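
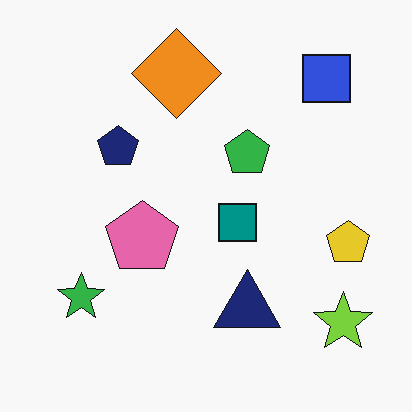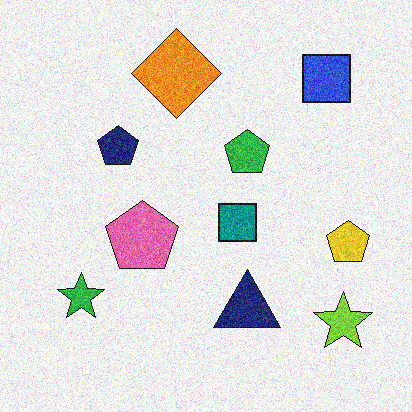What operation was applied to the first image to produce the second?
This is the original image degraded with strong gaussian noise.

Random speckle covers the whole image, including the flat background.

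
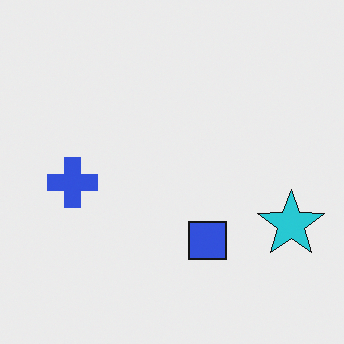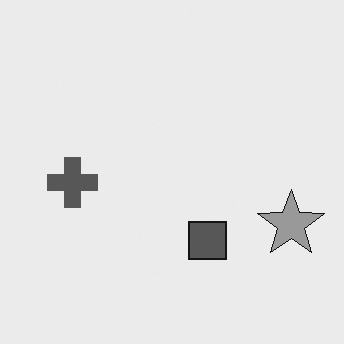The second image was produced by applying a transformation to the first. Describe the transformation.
This is the original image converted to grayscale.

All color is removed — every shape is now a shade of grey.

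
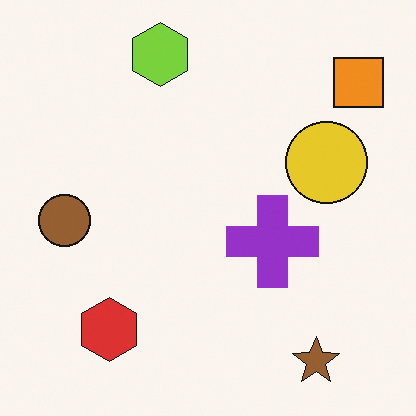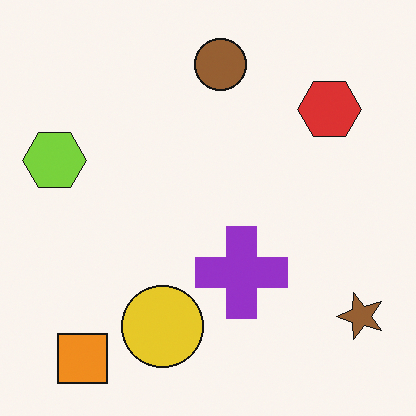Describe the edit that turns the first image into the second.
Transposed (reflected across the top-left ↔ bottom-right diagonal).

Shapes have swapped their row and column positions — what was in the top-right is now in the bottom-left — a diagonal reflection.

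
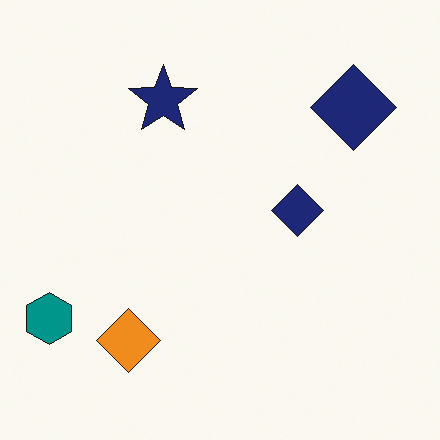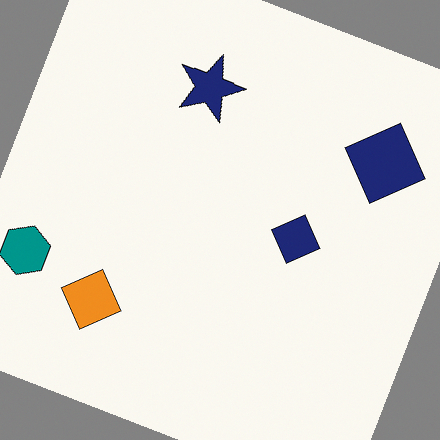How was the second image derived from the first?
This is the original image rotated clockwise by a moderate amount.

Every shape is tilted by the same angle and the image corners show triangular fill wedges — a whole-image rotation by a non-right angle.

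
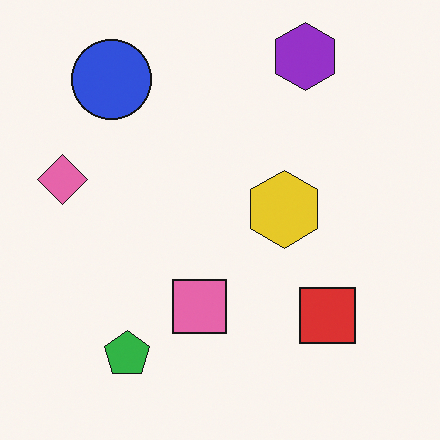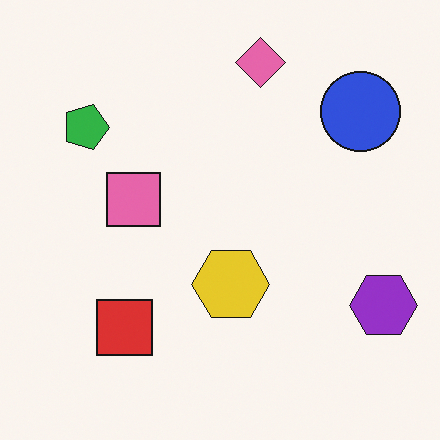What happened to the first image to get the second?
The transformation is: rotated 90° clockwise.

The purple hexagon sits in the top-right of the first image and the bottom-right of the second — consistent with a whole-image 90° clockwise rotation.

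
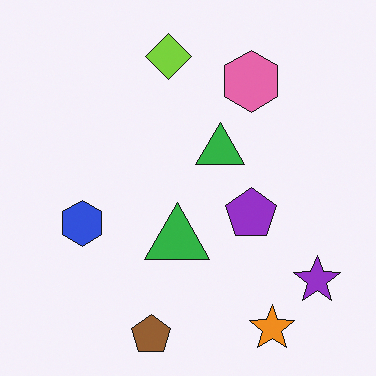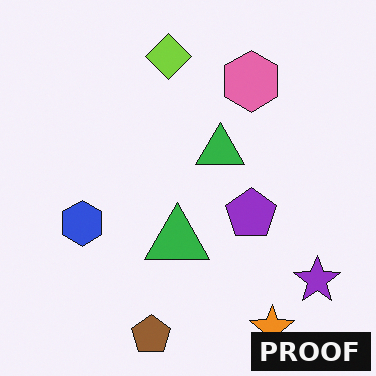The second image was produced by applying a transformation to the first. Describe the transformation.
It was watermarked with the text "PROOF" in the lower-right corner.

A dark label reading "PROOF" appears in the lower-right corner.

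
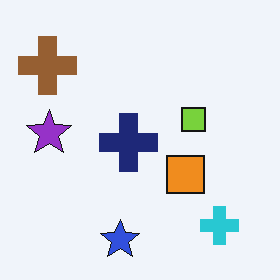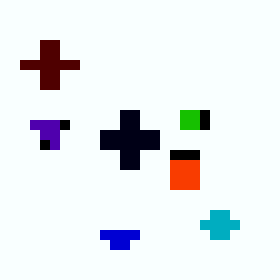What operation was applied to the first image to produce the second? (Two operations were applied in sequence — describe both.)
Coarsely pixelated, then boosted in contrast.

Shapes are reduced to large square blocks; fine edges and outlines are lost — a downscale-then-upscale (mosaic) effect. Tones are pushed away from mid-grey across the whole image — a global contrast change.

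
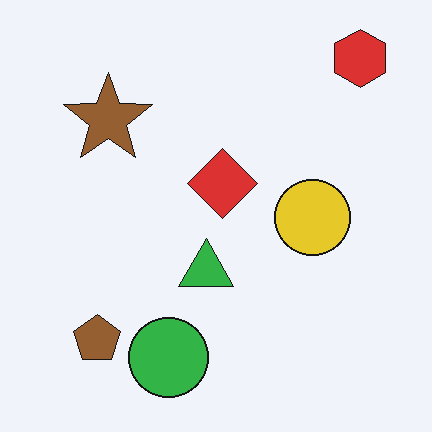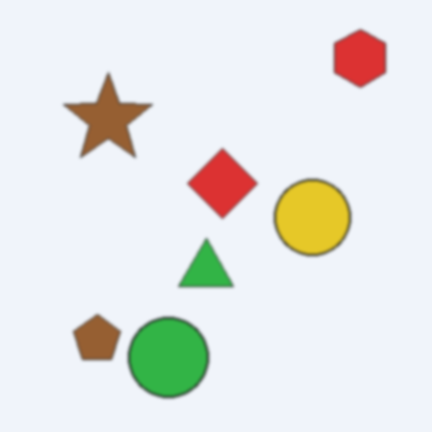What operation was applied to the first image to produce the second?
This is the original image slightly softened.

Shape edges and outlines are uniformly softened across the whole image.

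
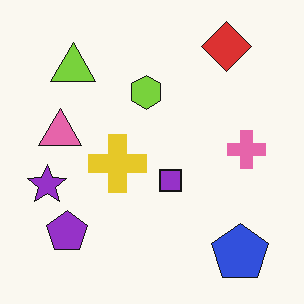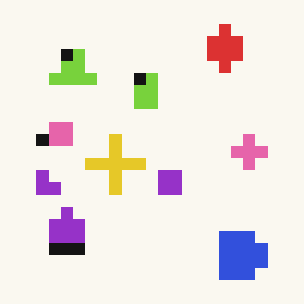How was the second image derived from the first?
The transformation is: heavily pixelated into large blocks.

Shapes are reduced to large square blocks; fine edges and outlines are lost — a downscale-then-upscale (mosaic) effect.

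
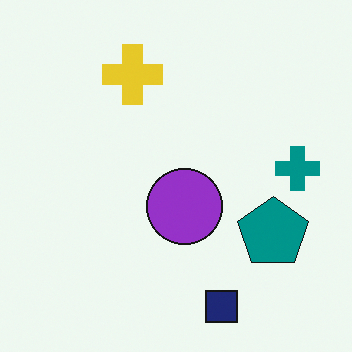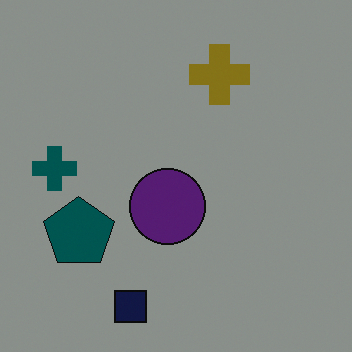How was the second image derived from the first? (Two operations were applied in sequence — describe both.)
Darkened a lot, then flipped horizontally (left ↔ right).

Every pixel — background and shapes alike — is uniformly darkened. The teal cross is in the right of the first image and the left of the second — shapes on opposite sides of the vertical midline have swapped in a mirror flip.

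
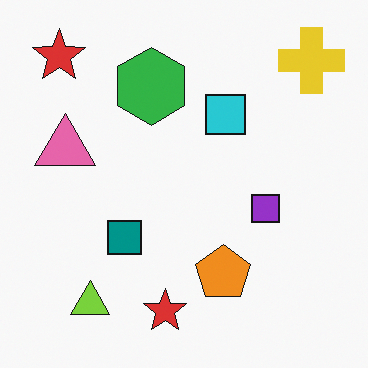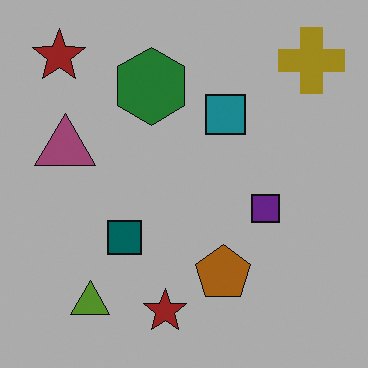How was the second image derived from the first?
The second image is the first substantially darkened.

Every pixel — background and shapes alike — is uniformly darkened.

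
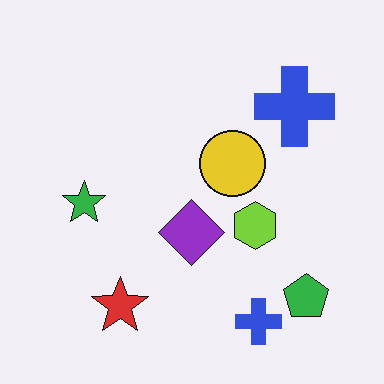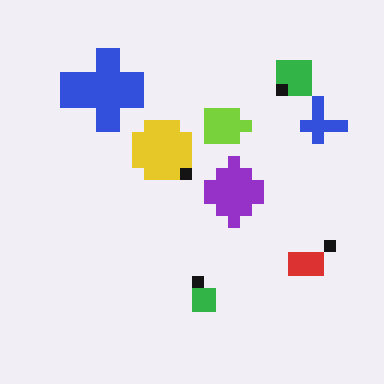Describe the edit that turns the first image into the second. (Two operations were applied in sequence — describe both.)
The image was rotated 90° counter-clockwise, then heavily pixelated into large blocks.

The green pentagon sits in the bottom-right of the first image and the top-right of the second — consistent with a whole-image 90° counter-clockwise rotation. Shapes are reduced to large square blocks; fine edges and outlines are lost — a downscale-then-upscale (mosaic) effect.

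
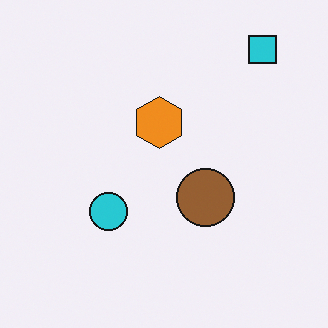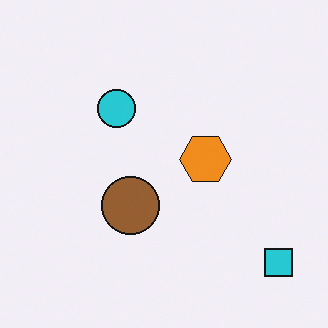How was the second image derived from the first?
Rotated 90° clockwise.

The cyan square sits in the top-right of the first image and the bottom-right of the second — consistent with a whole-image 90° clockwise rotation.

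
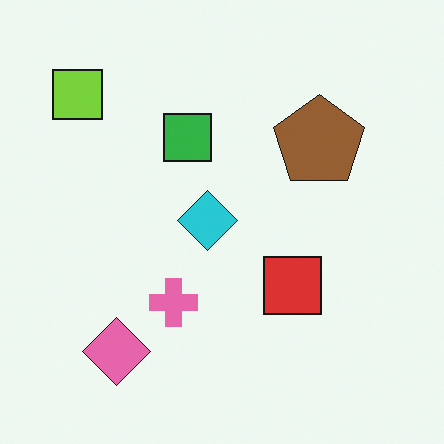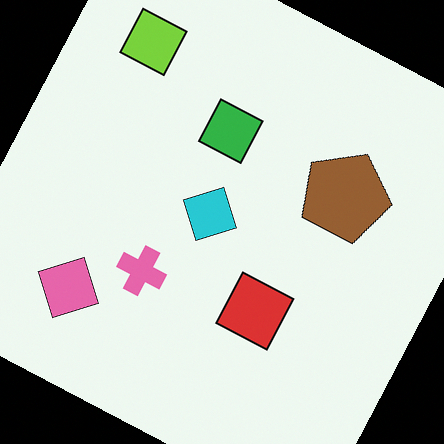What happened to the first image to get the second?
The transformation is: rotated clockwise by a moderate amount.

Every shape is tilted by the same angle and the image corners show triangular fill wedges — a whole-image rotation by a non-right angle.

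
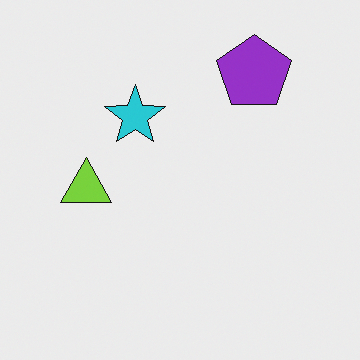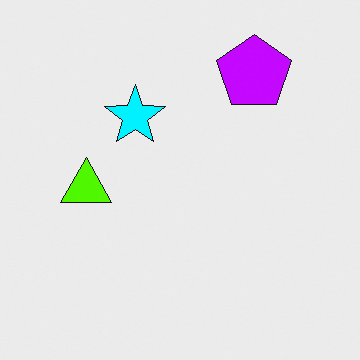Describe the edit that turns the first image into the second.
Heavily oversaturated.

All colors are more vivid — a global saturation change.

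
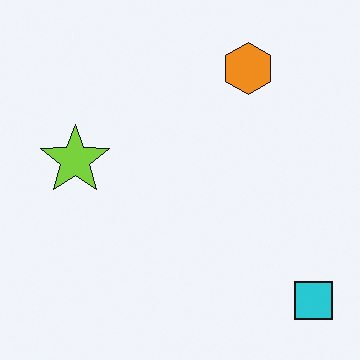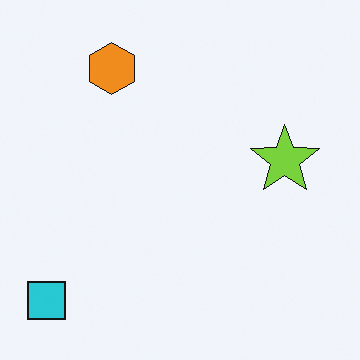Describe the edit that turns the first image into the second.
It was flipped horizontally (left ↔ right).

The cyan square is in the bottom-right of the first image and the bottom-left of the second — shapes on opposite sides of the vertical midline have swapped in a mirror flip.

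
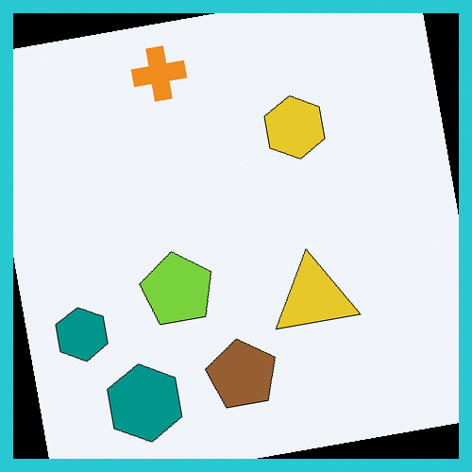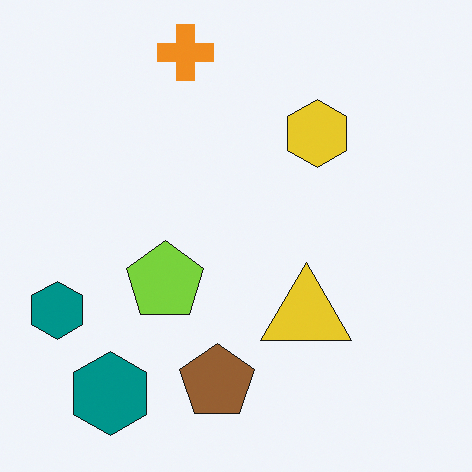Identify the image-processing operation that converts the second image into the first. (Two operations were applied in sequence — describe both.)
Rotated counter-clockwise by a few degrees, then framed with a cyan border.

Every shape is tilted by the same angle and the image corners show triangular fill wedges — a whole-image rotation by a non-right angle. A solid cyan frame runs around the edge of the first image, with the content slightly shrunk inside it.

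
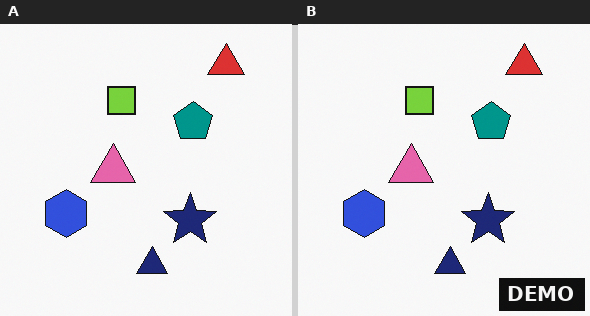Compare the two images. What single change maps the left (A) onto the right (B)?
This is the original image watermarked with the text "DEMO" in the lower-right corner.

A dark label reading "DEMO" appears in the lower-right corner.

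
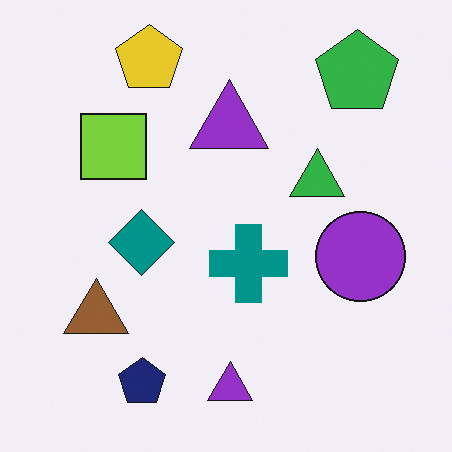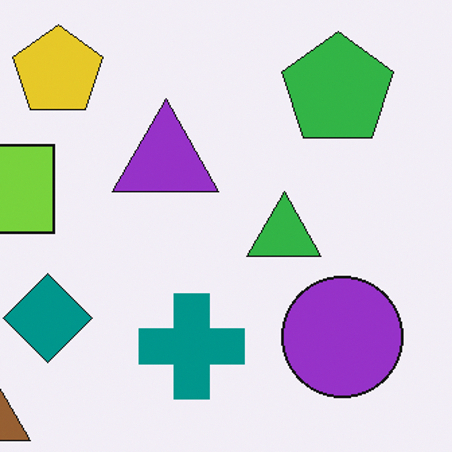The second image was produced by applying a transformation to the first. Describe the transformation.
This is the original image cropped to a modestly smaller region and rescaled.

The visible shapes are larger and the field of view is narrower; shapes near the original edges may be partly or wholly outside the frame — a crop-and-rescale.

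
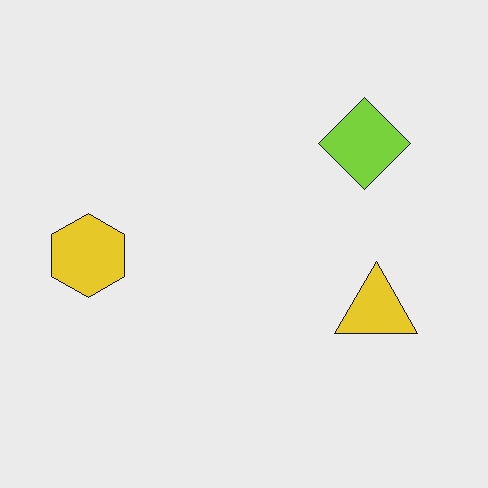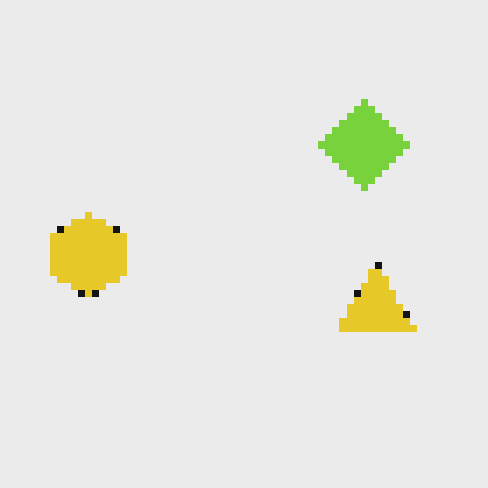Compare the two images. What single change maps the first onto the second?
This is the original image pixelated into visible square blocks.

Shapes are reduced to large square blocks; fine edges and outlines are lost — a downscale-then-upscale (mosaic) effect.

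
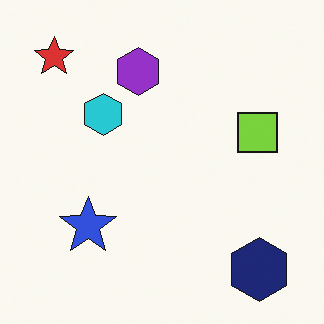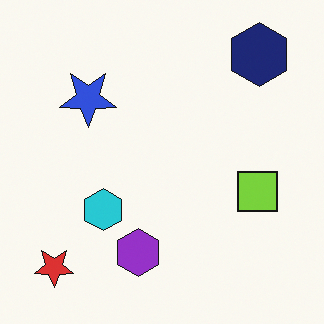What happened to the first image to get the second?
This is the original image flipped vertically (top ↔ bottom).

The navy hexagon is in the bottom-right of the first image and the top-right of the second — shapes on opposite sides of the horizontal midline have swapped in a mirror flip.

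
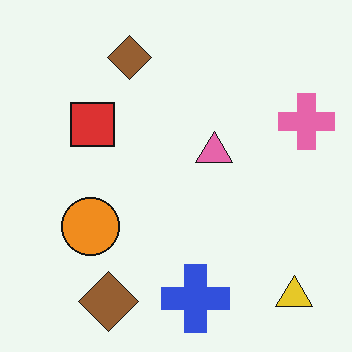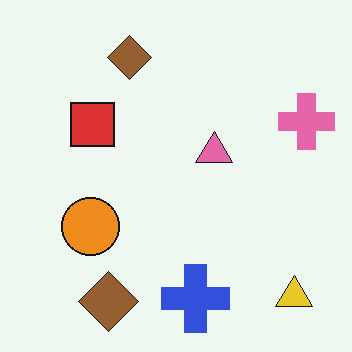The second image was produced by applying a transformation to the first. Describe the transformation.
The transformation is: JPEG-compressed with visible artifacts.

Blocky 8×8 compression artifacts appear around shape edges and the flat background shows ringing — characteristic JPEG degradation.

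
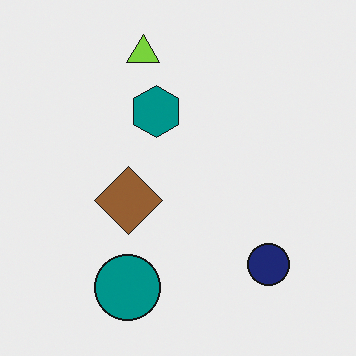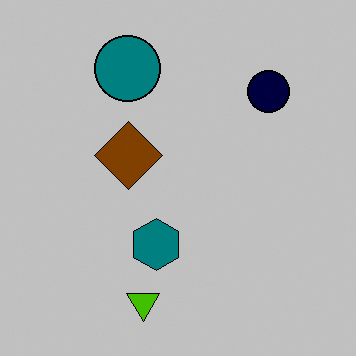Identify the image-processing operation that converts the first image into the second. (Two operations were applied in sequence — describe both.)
The second image is the first flipped vertically (top ↔ bottom), then heavily posterized to just a handful of flat colors.

The lime triangle is in the top of the first image and the bottom of the second — shapes on opposite sides of the horizontal midline have swapped in a mirror flip. Each flat color has snapped to a coarser quantized level — most visibly, the near-white background has dropped to a flat grey.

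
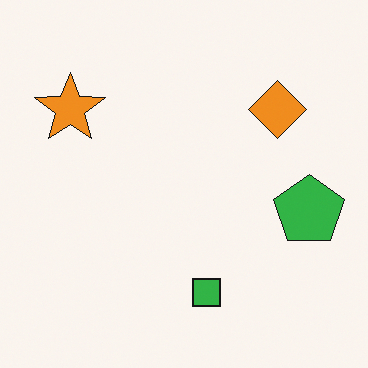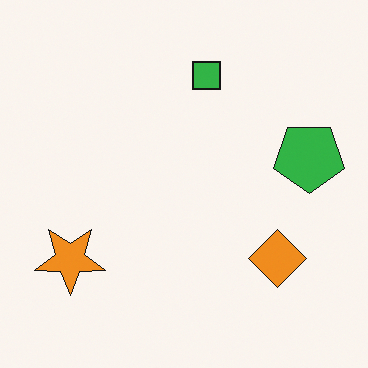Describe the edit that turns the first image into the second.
This is the original image flipped vertically (top ↔ bottom).

The green square is in the bottom of the first image and the top of the second — shapes on opposite sides of the horizontal midline have swapped in a mirror flip.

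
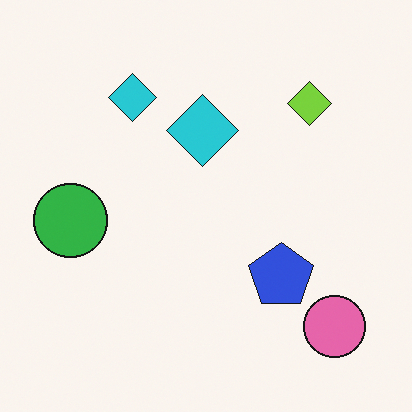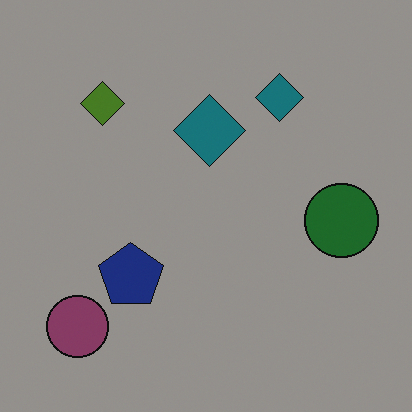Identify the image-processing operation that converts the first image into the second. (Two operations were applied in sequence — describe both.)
It was darkened a lot, then flipped horizontally (left ↔ right).

Every pixel — background and shapes alike — is uniformly darkened. The green circle is in the left of the first image and the right of the second — shapes on opposite sides of the vertical midline have swapped in a mirror flip.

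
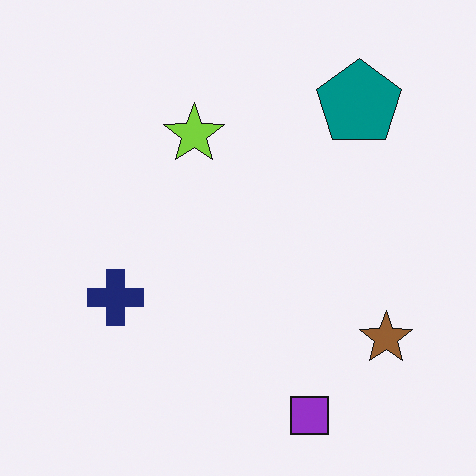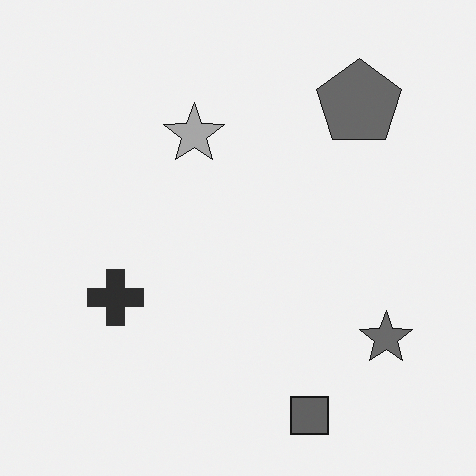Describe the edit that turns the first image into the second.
Converted to grayscale.

All color is removed — every shape is now a shade of grey.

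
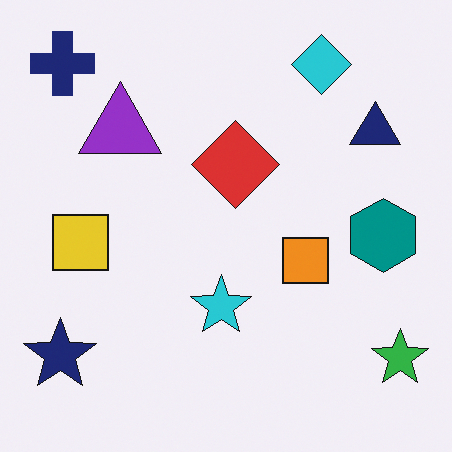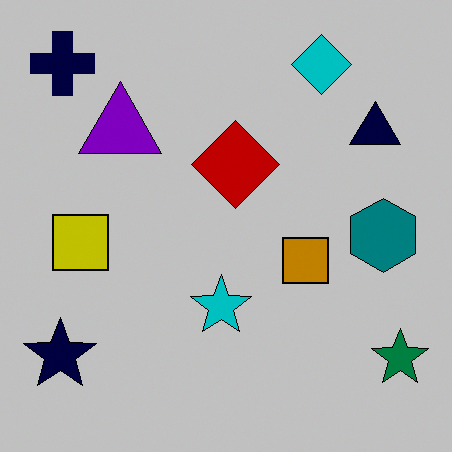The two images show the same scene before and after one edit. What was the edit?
The image was aggressively posterized.

Each flat color has snapped to a coarser quantized level — most visibly, the near-white background has dropped to a flat grey.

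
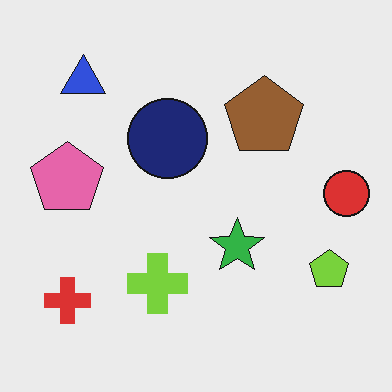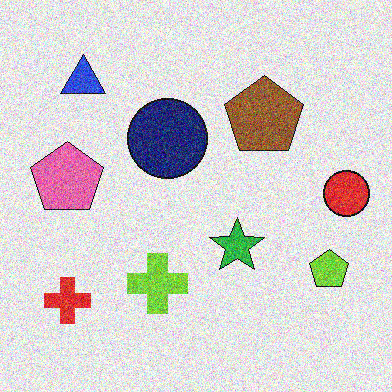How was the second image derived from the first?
The image was degraded with strong gaussian noise.

Random speckle covers the whole image, including the flat background.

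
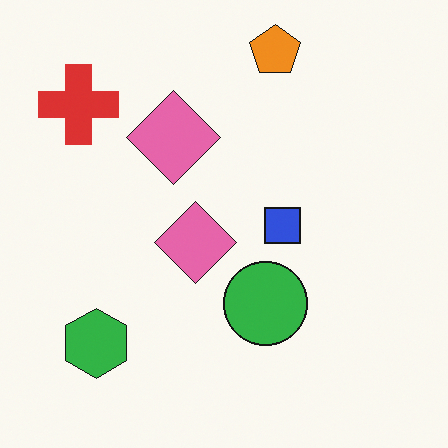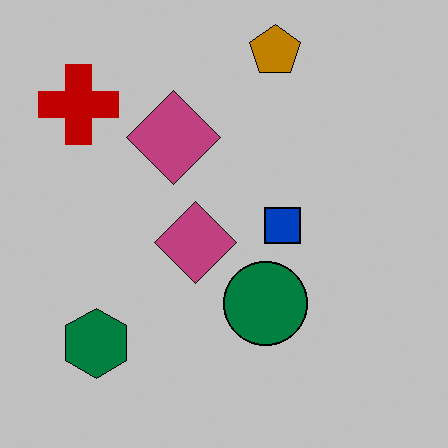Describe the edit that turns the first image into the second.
It was heavily posterized to just a handful of flat colors.

Each flat color has snapped to a coarser quantized level — most visibly, the near-white background has dropped to a flat grey.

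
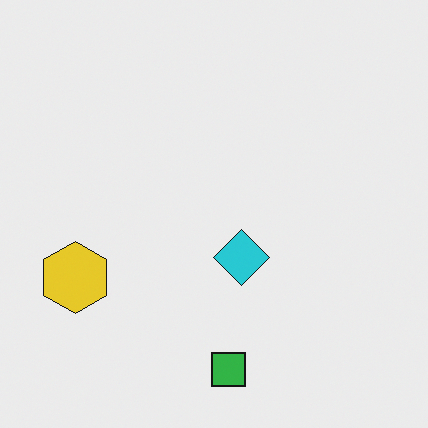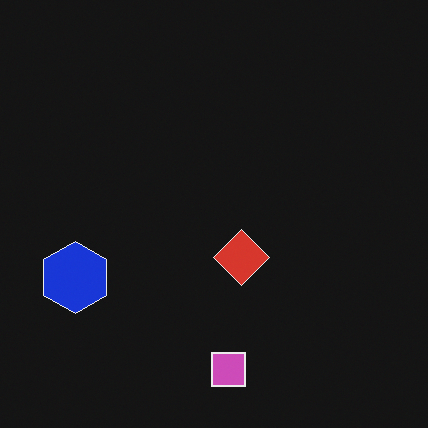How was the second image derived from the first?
The image was color-inverted (negative).

The light background has become dark and every shape's color is its complement — a photographic negative.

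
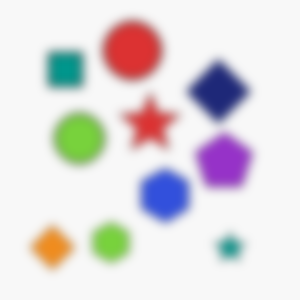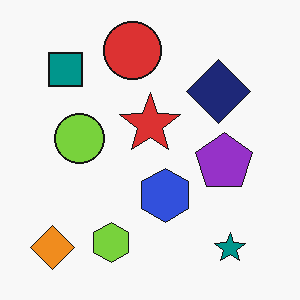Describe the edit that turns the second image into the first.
It was heavily blurred.

Shape edges and outlines are uniformly softened across the whole image.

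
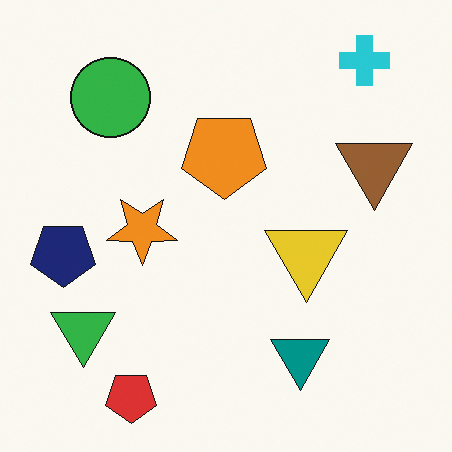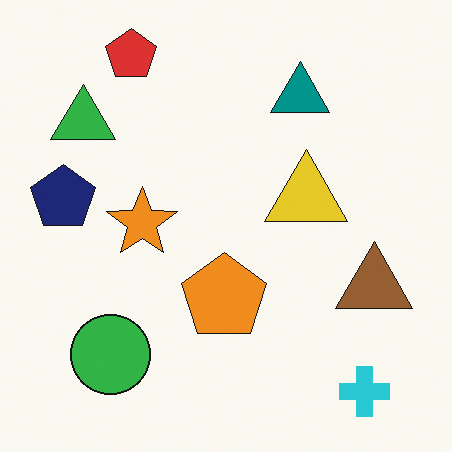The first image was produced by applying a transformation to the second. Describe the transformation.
This is the original image flipped vertically (top ↔ bottom).

The red pentagon is in the top-left of the second image and the bottom-left of the first — shapes on opposite sides of the horizontal midline have swapped in a mirror flip.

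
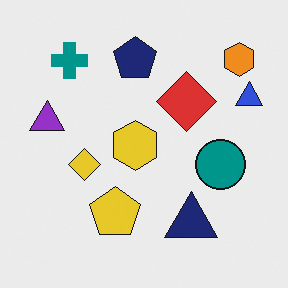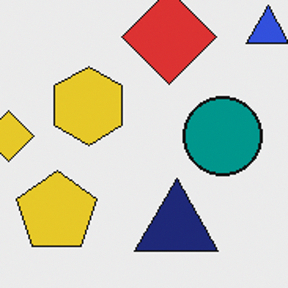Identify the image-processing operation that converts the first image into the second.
The image was cropped to a modestly smaller region and rescaled.

The visible shapes are larger and the field of view is narrower; shapes near the original edges may be partly or wholly outside the frame — a crop-and-rescale.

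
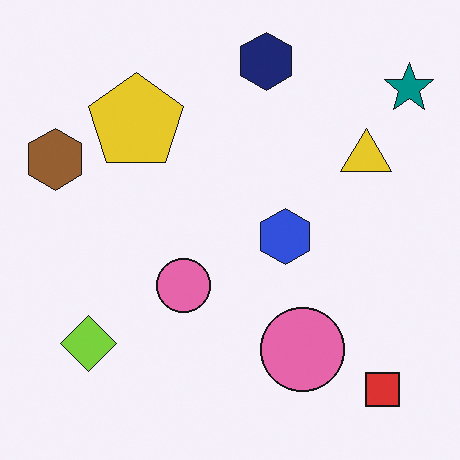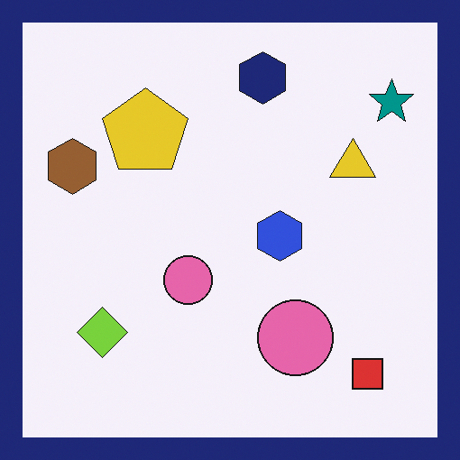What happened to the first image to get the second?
The transformation is: framed with a navy border.

A solid navy frame runs around the edge of the second image, with the content slightly shrunk inside it.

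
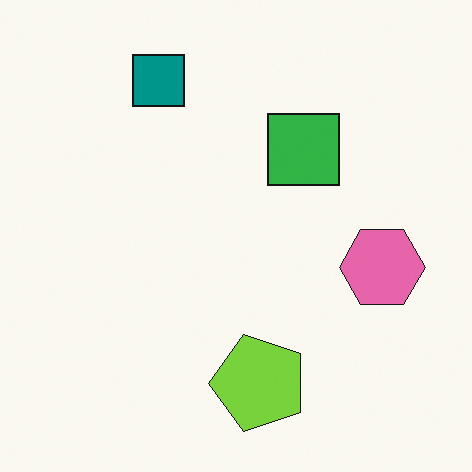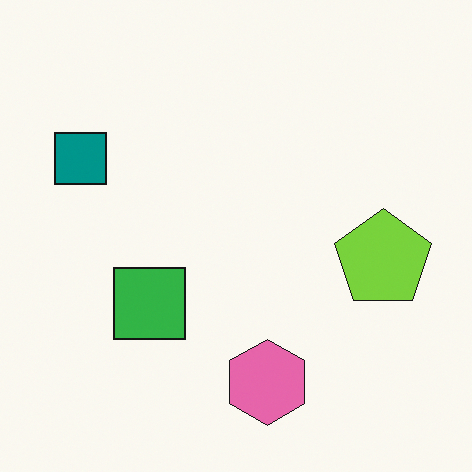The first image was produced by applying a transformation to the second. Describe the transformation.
Transposed (reflected across the top-left ↔ bottom-right diagonal).

Shapes have swapped their row and column positions — what was in the top-right is now in the bottom-left — a diagonal reflection.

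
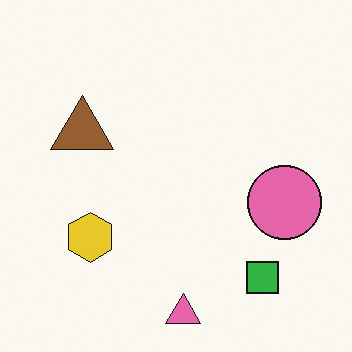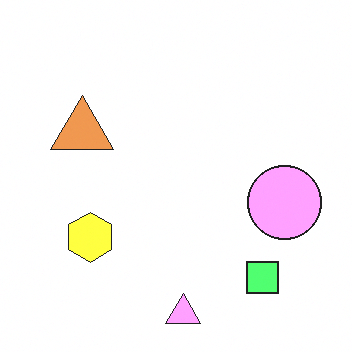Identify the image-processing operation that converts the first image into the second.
The transformation is: substantially brightened.

Every pixel — background and shapes alike — is uniformly brightened.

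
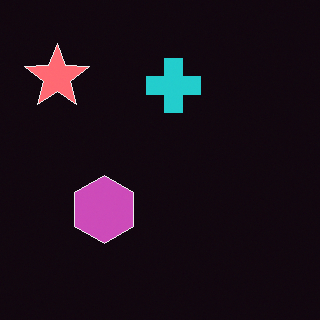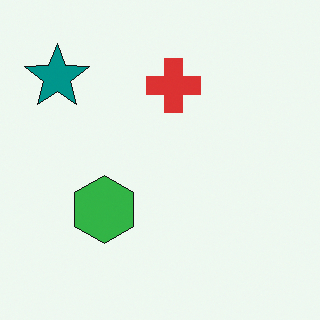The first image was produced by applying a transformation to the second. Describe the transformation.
Color-inverted (negative).

The light background has become dark and every shape's color is its complement — a photographic negative.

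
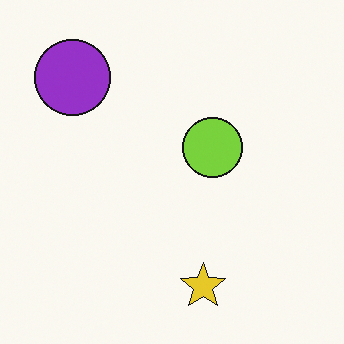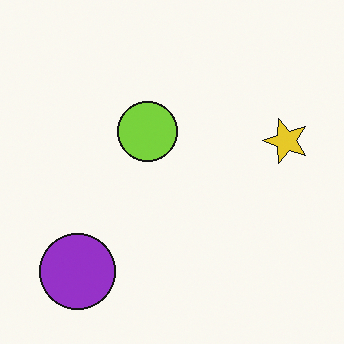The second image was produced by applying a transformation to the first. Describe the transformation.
The image was rotated 90° counter-clockwise.

The purple circle sits in the top-left of the first image and the bottom-left of the second — consistent with a whole-image 90° counter-clockwise rotation.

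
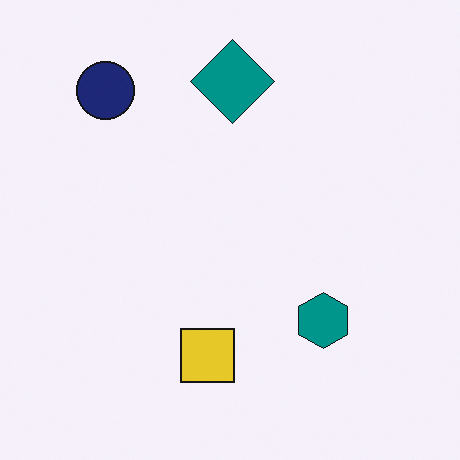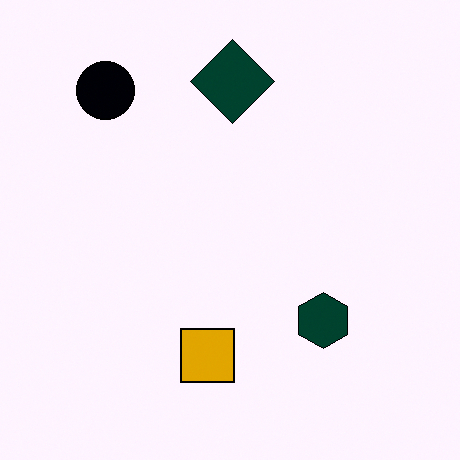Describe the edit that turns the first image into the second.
The transformation is: given much higher contrast.

Tones are pushed away from mid-grey across the whole image — a global contrast change.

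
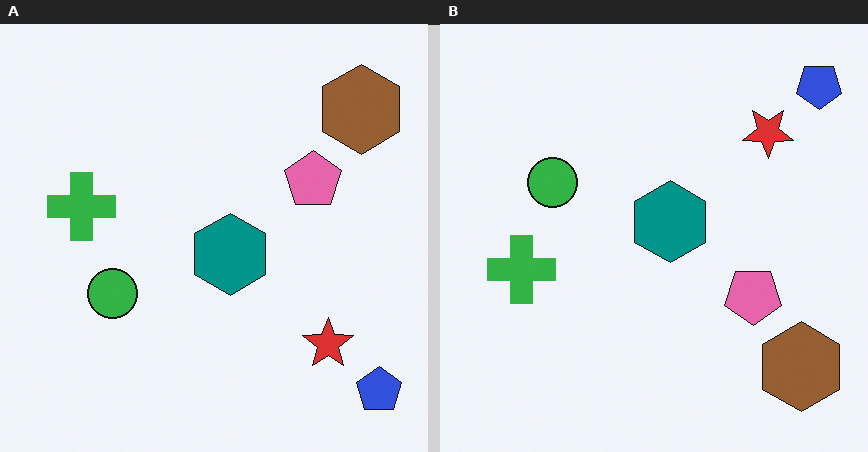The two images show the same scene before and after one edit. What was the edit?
The image was flipped vertically (top ↔ bottom).

The blue pentagon is in the bottom-right of the left (A) image and the top-right of the right (B) — shapes on opposite sides of the horizontal midline have swapped in a mirror flip.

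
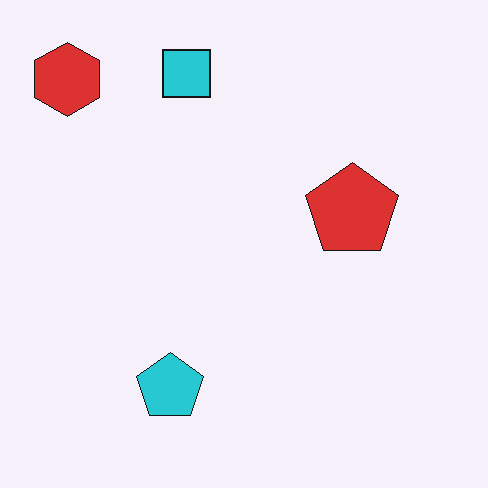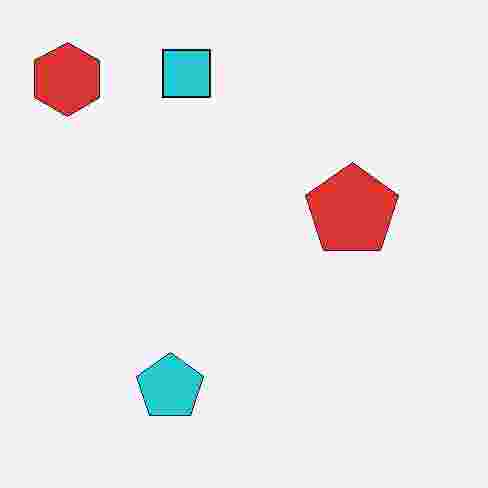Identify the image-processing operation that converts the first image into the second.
The transformation is: degraded with heavy JPEG compression.

Blocky 8×8 compression artifacts appear around shape edges and the flat background shows ringing — characteristic JPEG degradation.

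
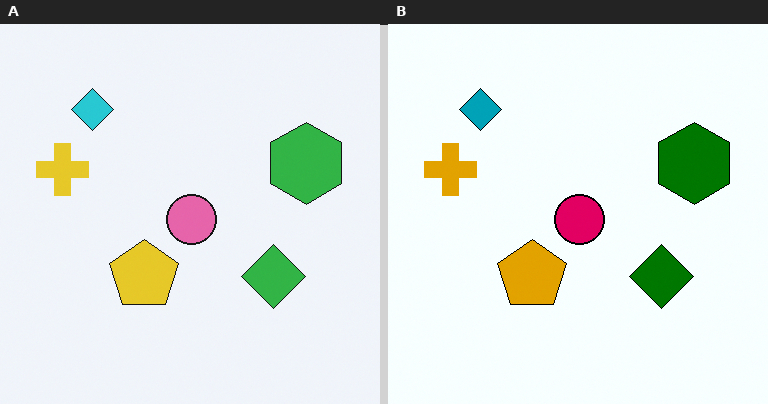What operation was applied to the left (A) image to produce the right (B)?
The image was boosted in contrast.

Tones are pushed away from mid-grey across the whole image — a global contrast change.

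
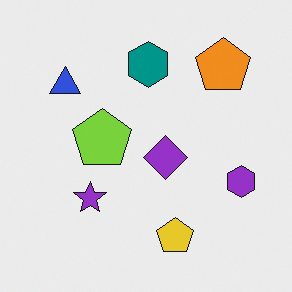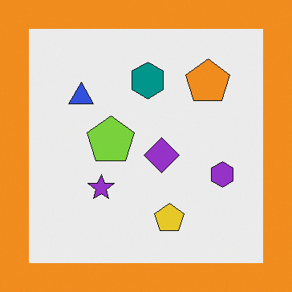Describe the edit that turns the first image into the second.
The image was framed with a orange border.

A solid orange frame runs around the edge of the second image, with the content slightly shrunk inside it.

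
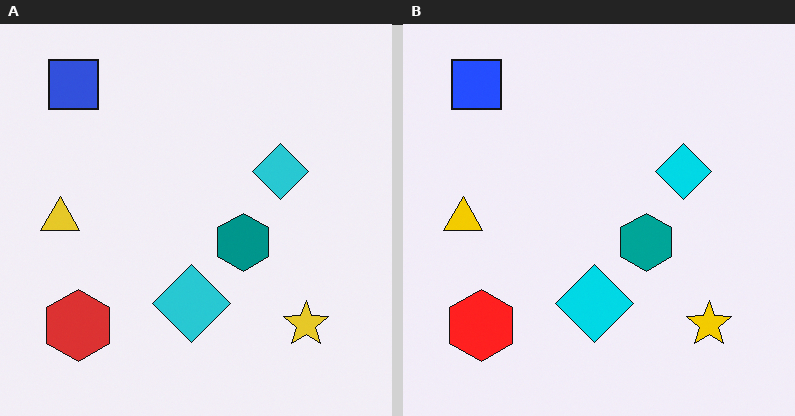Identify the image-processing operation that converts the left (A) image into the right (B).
The transformation is: slightly oversaturated.

All colors are more vivid — a global saturation change.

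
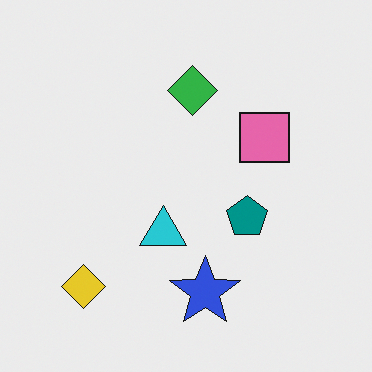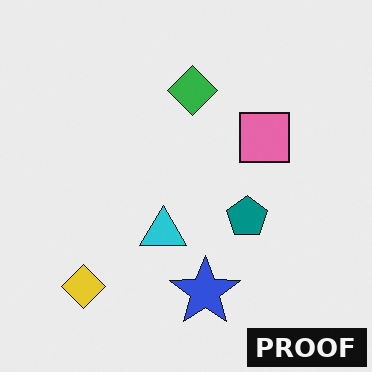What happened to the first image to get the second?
The transformation is: watermarked with the text "PROOF" in the lower-right corner.

A dark label reading "PROOF" appears in the lower-right corner.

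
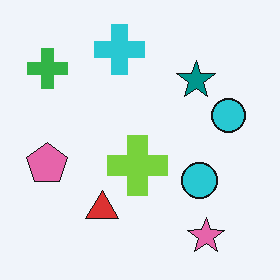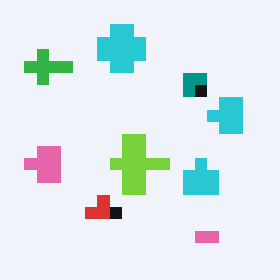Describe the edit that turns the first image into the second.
It was coarsely pixelated.

Shapes are reduced to large square blocks; fine edges and outlines are lost — a downscale-then-upscale (mosaic) effect.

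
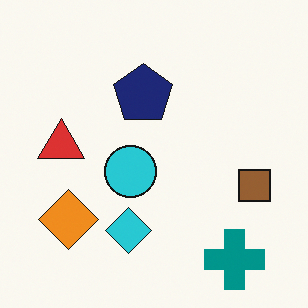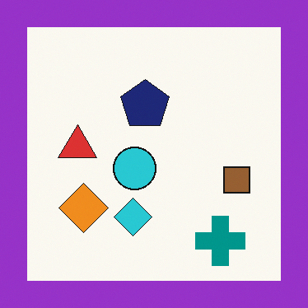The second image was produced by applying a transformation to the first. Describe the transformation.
Framed with a purple border.

A solid purple frame runs around the edge of the second image, with the content slightly shrunk inside it.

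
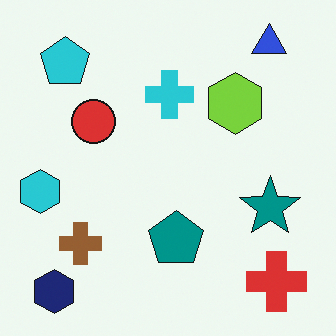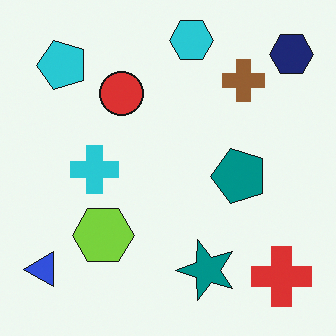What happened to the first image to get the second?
The transformation is: transposed (reflected across the top-left ↔ bottom-right diagonal).

Shapes have swapped their row and column positions — what was in the top-right is now in the bottom-left — a diagonal reflection.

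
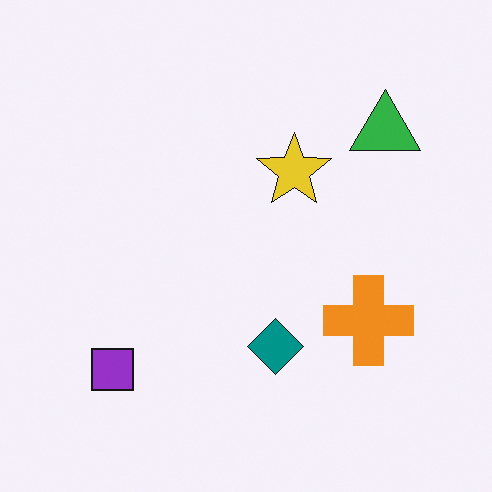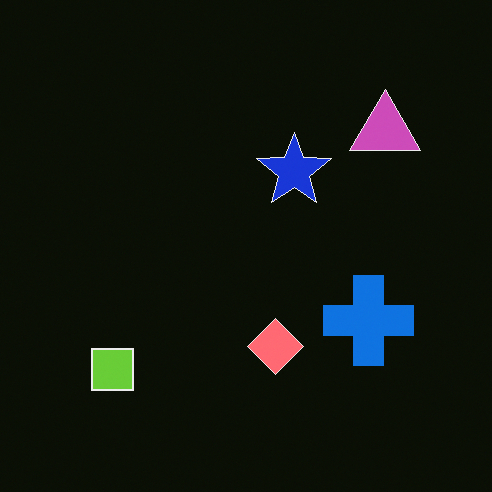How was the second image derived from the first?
This is the original image color-inverted (negative).

The light background has become dark and every shape's color is its complement — a photographic negative.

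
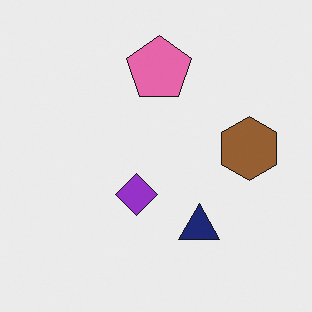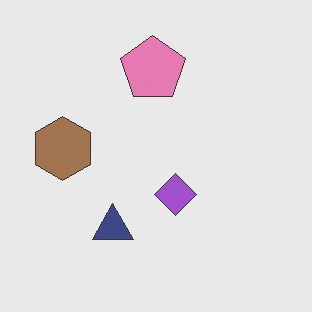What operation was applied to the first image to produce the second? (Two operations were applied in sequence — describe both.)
Flipped horizontally (left ↔ right), then given slightly reduced contrast.

The brown hexagon is in the right of the first image and the left of the second — shapes on opposite sides of the vertical midline have swapped in a mirror flip. Tones are pushed toward mid-grey across the whole image — a global contrast change.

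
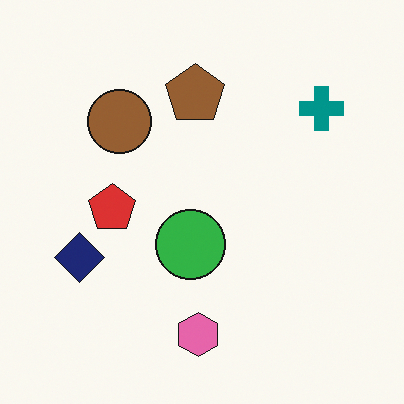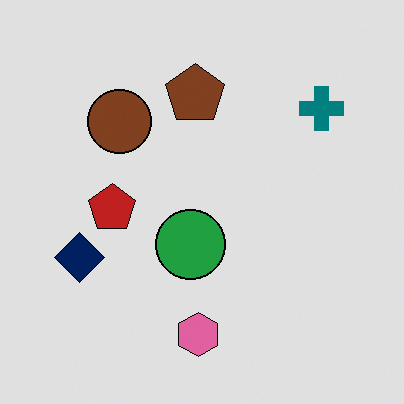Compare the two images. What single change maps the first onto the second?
The transformation is: moderately posterized.

Each flat color has snapped to a coarser quantized level — most visibly, the near-white background has dropped to a flat grey.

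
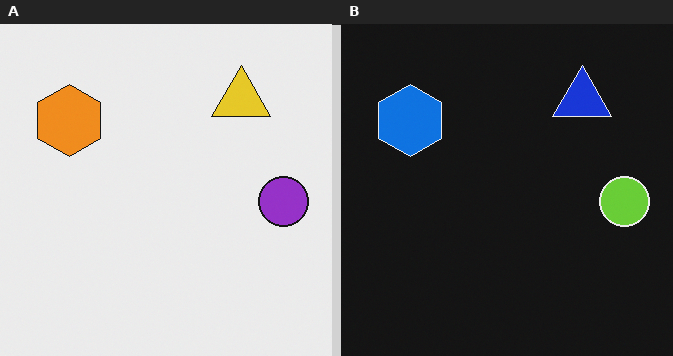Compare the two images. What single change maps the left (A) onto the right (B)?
The right (B) image is the left (A) color-inverted (negative).

The light background has become dark and every shape's color is its complement — a photographic negative.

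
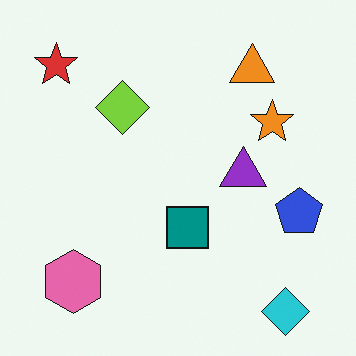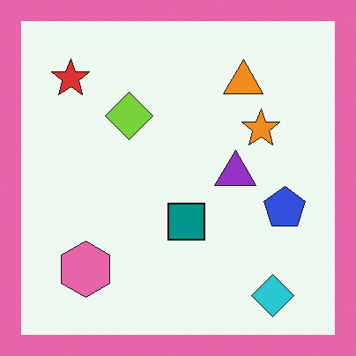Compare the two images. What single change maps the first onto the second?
It was framed with a pink border.

A solid pink frame runs around the edge of the second image, with the content slightly shrunk inside it.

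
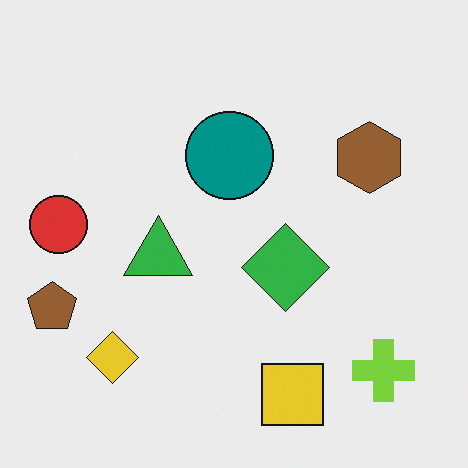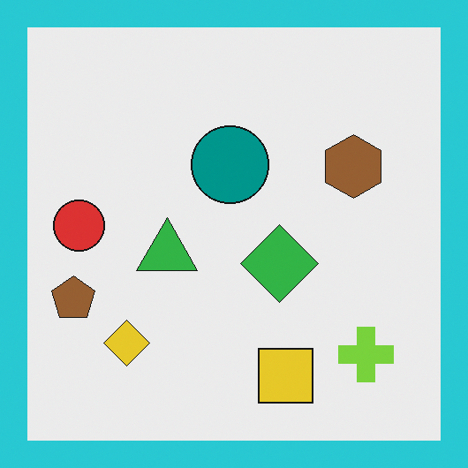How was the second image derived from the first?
The second image is the first framed with a cyan border.

A solid cyan frame runs around the edge of the second image, with the content slightly shrunk inside it.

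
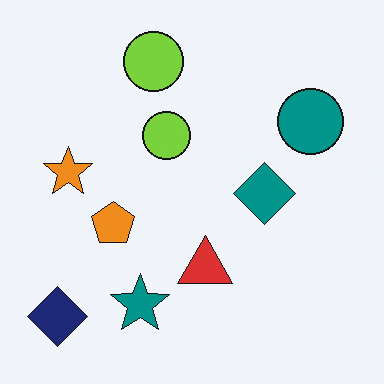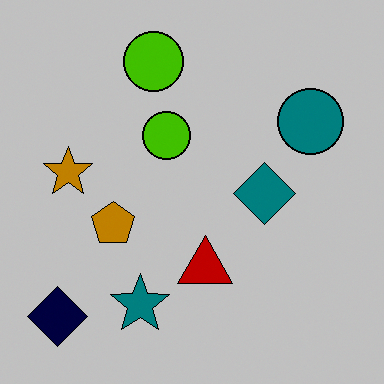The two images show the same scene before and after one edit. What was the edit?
This is the original image heavily posterized to just a handful of flat colors.

Each flat color has snapped to a coarser quantized level — most visibly, the near-white background has dropped to a flat grey.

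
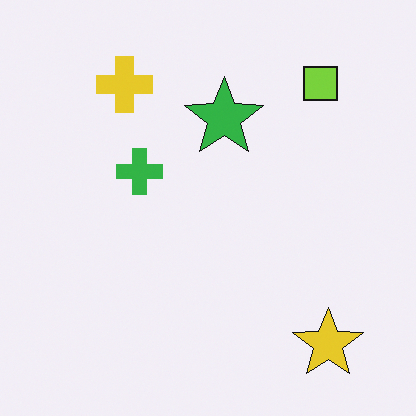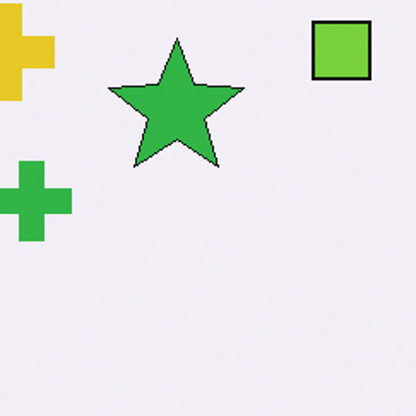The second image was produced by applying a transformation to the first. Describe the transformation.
The second image is the first cropped tightly and scaled back up.

The visible shapes are larger and the field of view is narrower; shapes near the original edges may be partly or wholly outside the frame — a crop-and-rescale.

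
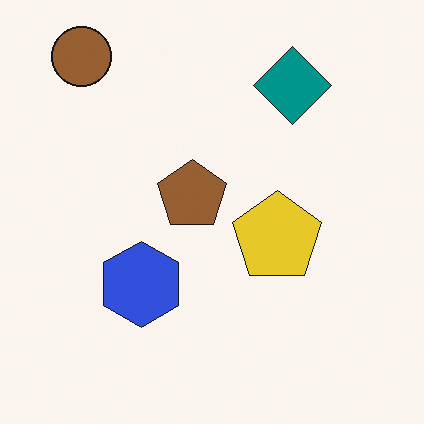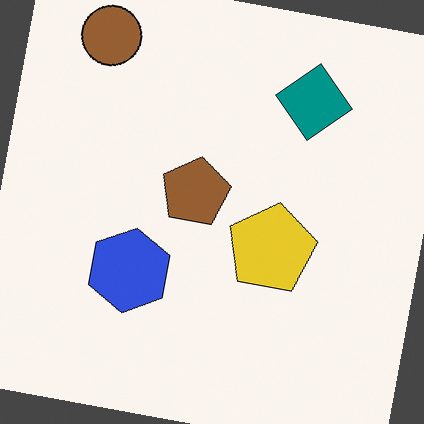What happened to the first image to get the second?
It was rotated clockwise by a slight angle.

Every shape is tilted by the same angle and the image corners show triangular fill wedges — a whole-image rotation by a non-right angle.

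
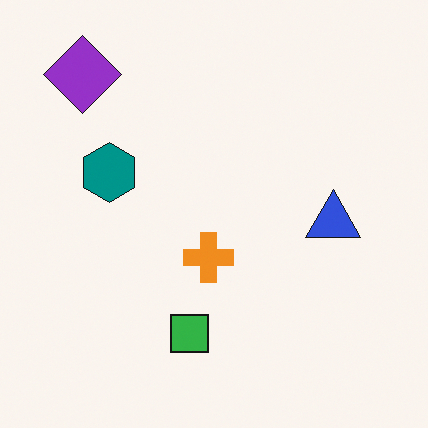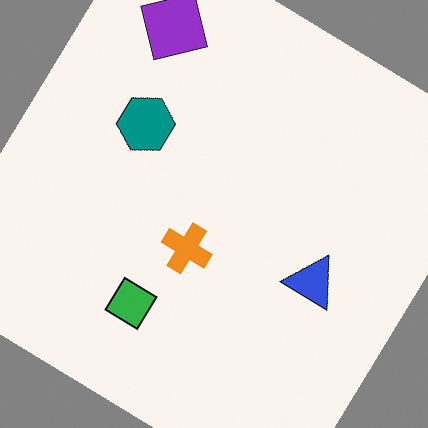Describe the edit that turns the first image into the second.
Rotated clockwise by a large amount — several tens of degrees.

Every shape is tilted by the same angle and the image corners show triangular fill wedges — a whole-image rotation by a non-right angle.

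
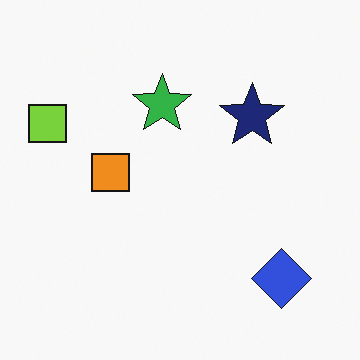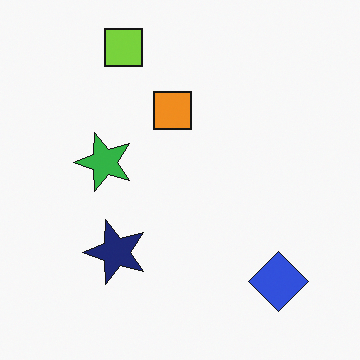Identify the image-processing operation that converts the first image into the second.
This is the original image transposed (reflected across the top-left ↔ bottom-right diagonal).

Shapes have swapped their row and column positions — what was in the top-right is now in the bottom-left — a diagonal reflection.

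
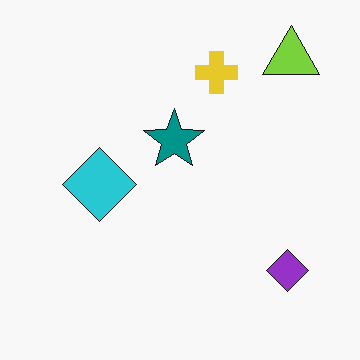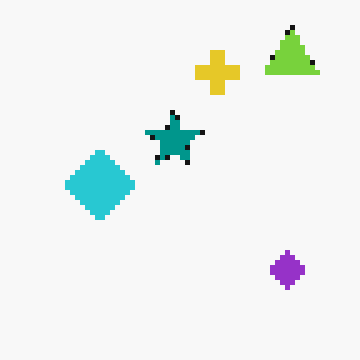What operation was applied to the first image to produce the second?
This is the original image lightly pixelated (a mild mosaic effect).

Shapes are reduced to large square blocks; fine edges and outlines are lost — a downscale-then-upscale (mosaic) effect.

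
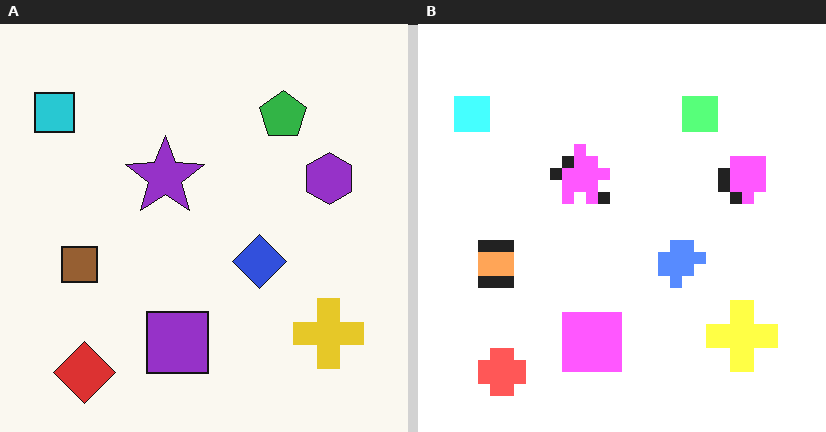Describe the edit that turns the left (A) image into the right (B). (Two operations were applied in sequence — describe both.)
It was brightened a lot, then heavily pixelated into large blocks.

Every pixel — background and shapes alike — is uniformly brightened. Shapes are reduced to large square blocks; fine edges and outlines are lost — a downscale-then-upscale (mosaic) effect.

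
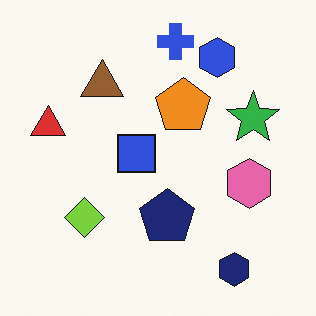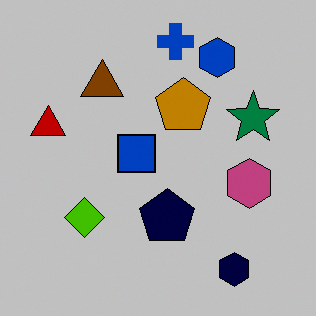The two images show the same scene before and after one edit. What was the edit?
It was heavily posterized to just a handful of flat colors.

Each flat color has snapped to a coarser quantized level — most visibly, the near-white background has dropped to a flat grey.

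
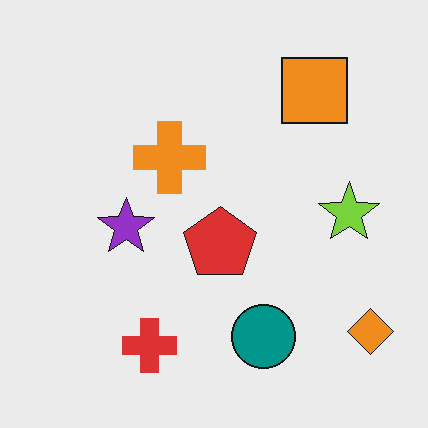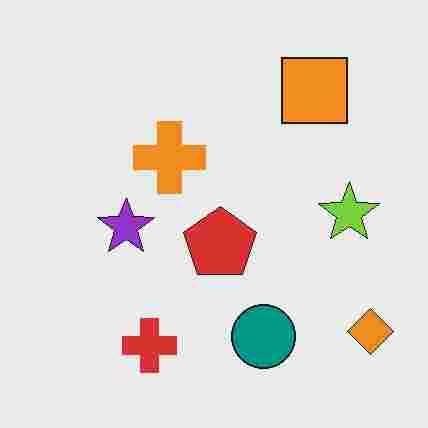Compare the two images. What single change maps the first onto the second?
It was heavily JPEG-compressed with obvious blocking artifacts.

Blocky 8×8 compression artifacts appear around shape edges and the flat background shows ringing — characteristic JPEG degradation.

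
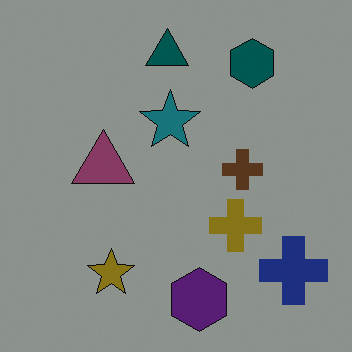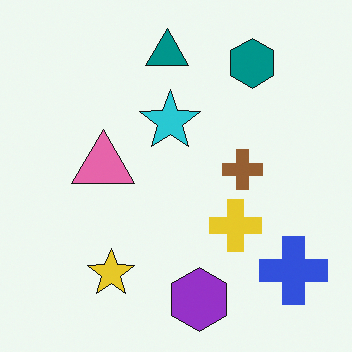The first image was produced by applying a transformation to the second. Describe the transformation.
The first image is the second noticeably darkened.

Every pixel — background and shapes alike — is uniformly darkened.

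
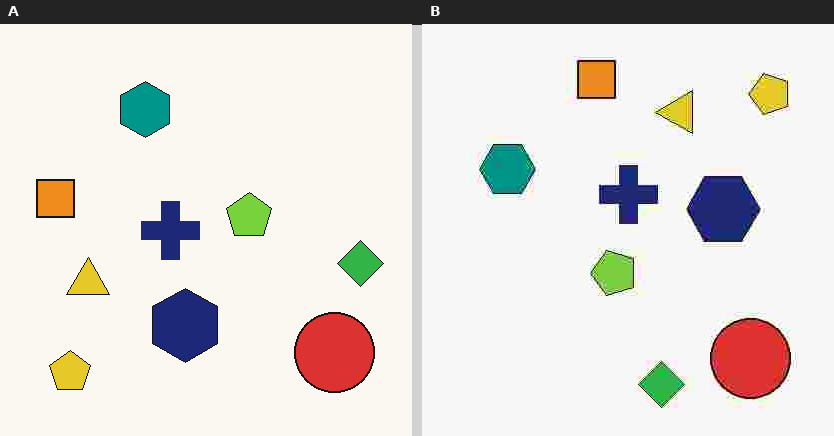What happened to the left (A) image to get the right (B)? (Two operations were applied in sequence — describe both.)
It was transposed (reflected across the top-left ↔ bottom-right diagonal), then heavily JPEG-compressed with obvious blocking artifacts.

Shapes have swapped their row and column positions — what was in the top-right is now in the bottom-left — a diagonal reflection. Blocky 8×8 compression artifacts appear around shape edges and the flat background shows ringing — characteristic JPEG degradation.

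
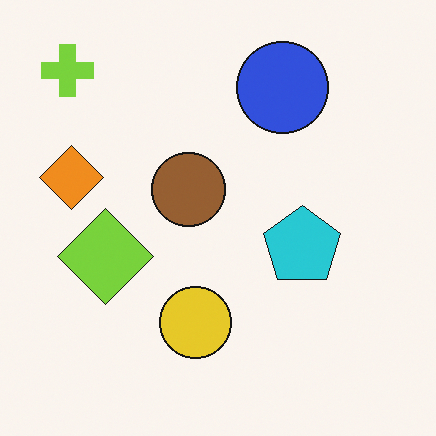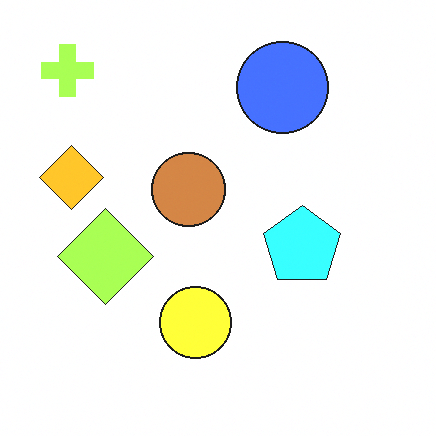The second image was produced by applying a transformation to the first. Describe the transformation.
The transformation is: noticeably brightened.

Every pixel — background and shapes alike — is uniformly brightened.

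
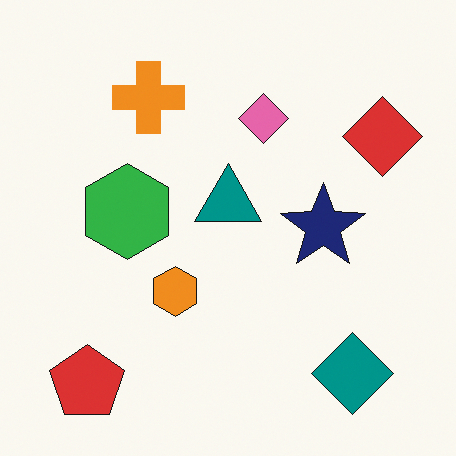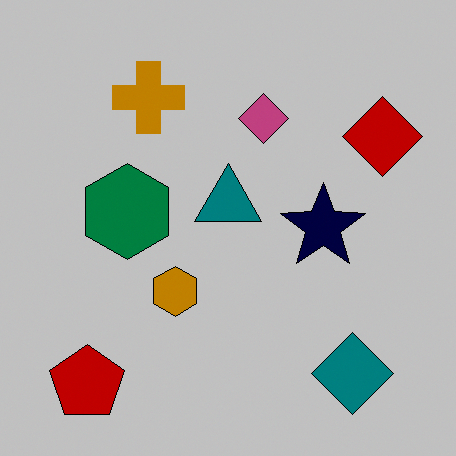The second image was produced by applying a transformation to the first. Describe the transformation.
It was heavily posterized to just a handful of flat colors.

Each flat color has snapped to a coarser quantized level — most visibly, the near-white background has dropped to a flat grey.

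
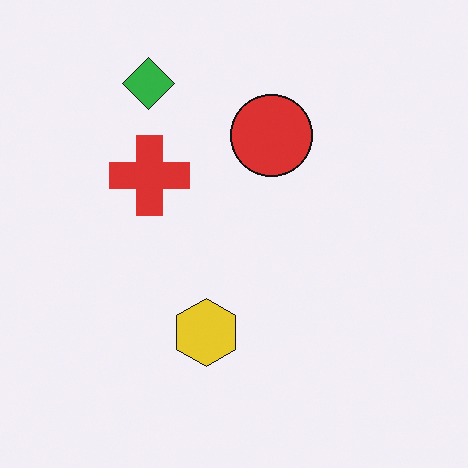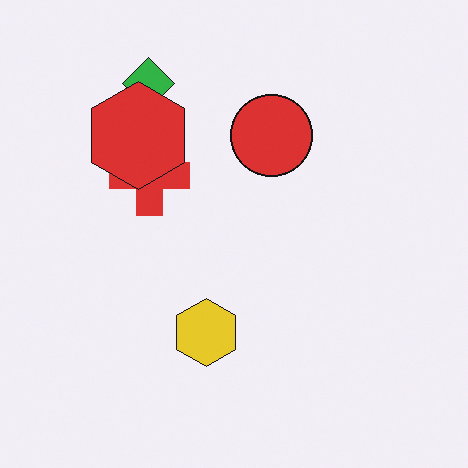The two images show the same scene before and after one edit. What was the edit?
Overlaid with an additional red hexagon.

A red hexagon appears in the second image that is absent from the first.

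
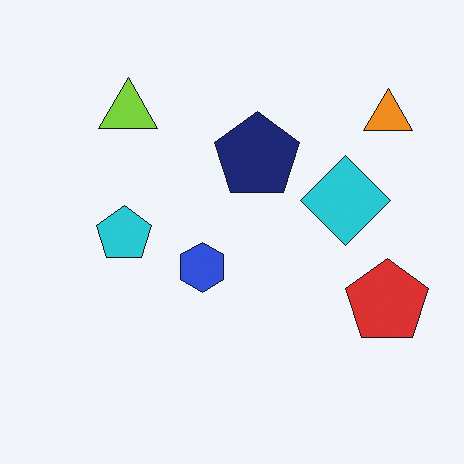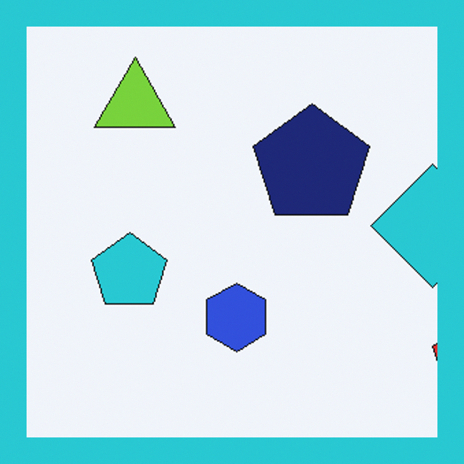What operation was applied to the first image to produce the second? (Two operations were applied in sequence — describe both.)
The second image is the first cropped to a modestly smaller region and rescaled, then framed with a cyan border.

The visible shapes are larger and the field of view is narrower; shapes near the original edges may be partly or wholly outside the frame — a crop-and-rescale. A solid cyan frame runs around the edge of the second image, with the content slightly shrunk inside it.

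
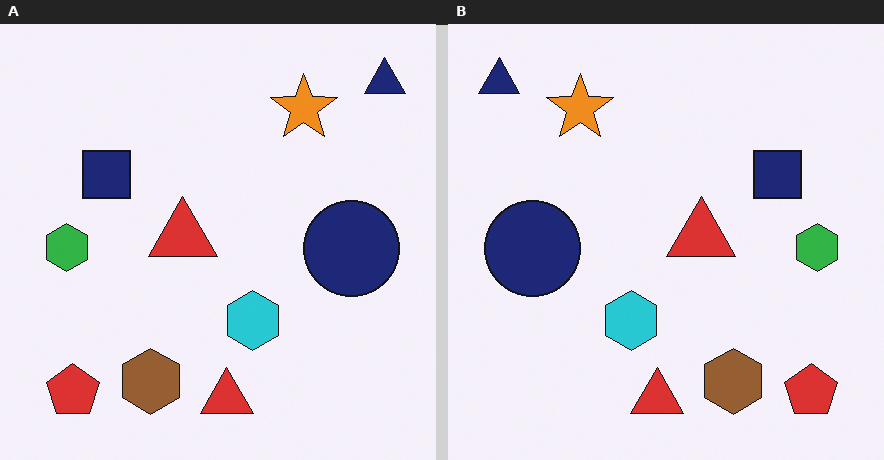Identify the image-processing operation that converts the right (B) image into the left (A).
This is the original image flipped horizontally (left ↔ right).

The navy triangle is in the top-left of the right (B) image and the top-right of the left (A) — shapes on opposite sides of the vertical midline have swapped in a mirror flip.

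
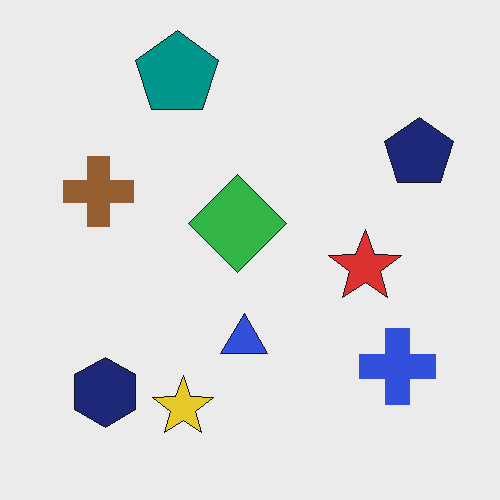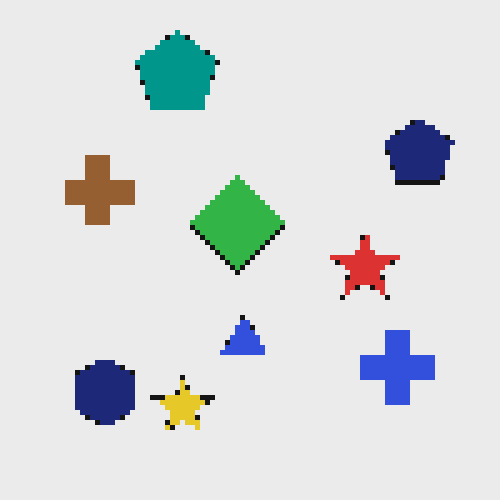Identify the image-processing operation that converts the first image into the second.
The transformation is: mildly pixelated.

Shapes are reduced to large square blocks; fine edges and outlines are lost — a downscale-then-upscale (mosaic) effect.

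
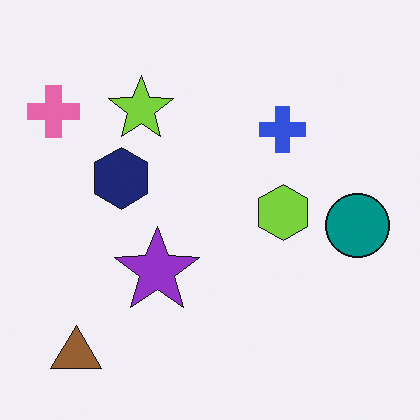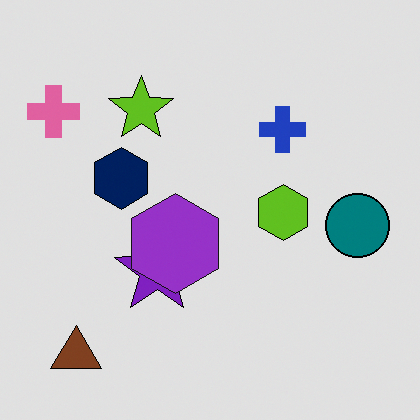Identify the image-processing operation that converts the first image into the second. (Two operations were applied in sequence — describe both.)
The transformation is: posterized to a reduced palette, then overlaid with an additional purple hexagon.

Each flat color has snapped to a coarser quantized level — most visibly, the near-white background has dropped to a flat grey. A purple hexagon appears in the second image that is absent from the first.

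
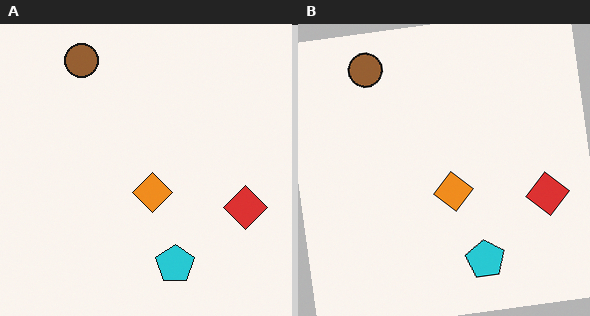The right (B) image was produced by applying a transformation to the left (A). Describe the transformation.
Rotated counter-clockwise by a small amount.

Every shape is tilted by the same angle and the image corners show triangular fill wedges — a whole-image rotation by a non-right angle.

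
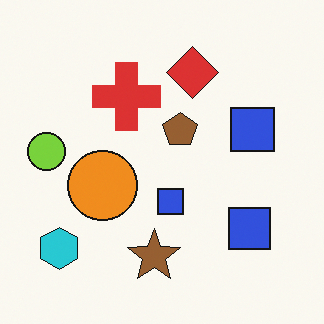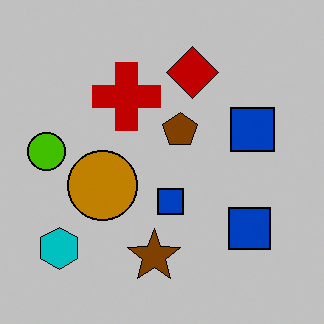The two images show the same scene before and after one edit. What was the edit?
The transformation is: heavily posterized to just a handful of flat colors.

Each flat color has snapped to a coarser quantized level — most visibly, the near-white background has dropped to a flat grey.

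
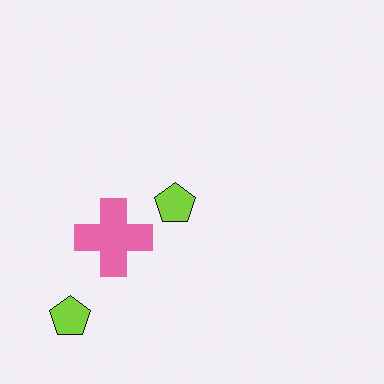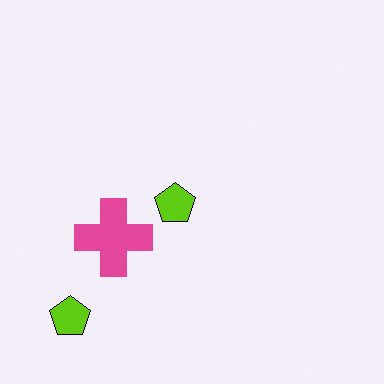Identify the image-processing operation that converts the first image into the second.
It was given slightly increased contrast.

Tones are pushed away from mid-grey across the whole image — a global contrast change.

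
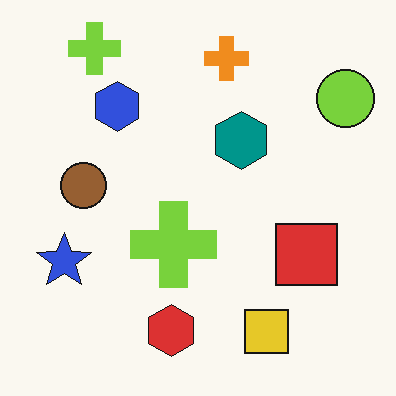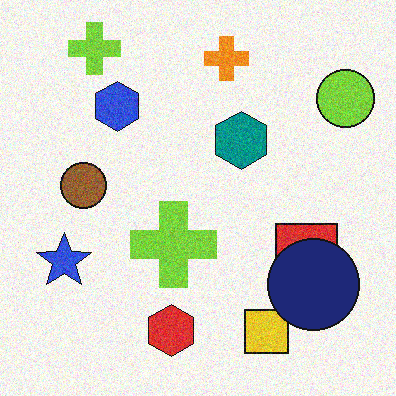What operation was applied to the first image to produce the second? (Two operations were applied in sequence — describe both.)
The transformation is: degraded with moderate additive noise, then overlaid with an additional navy circle.

Random speckle covers the whole image, including the flat background. A navy circle appears in the second image that is absent from the first.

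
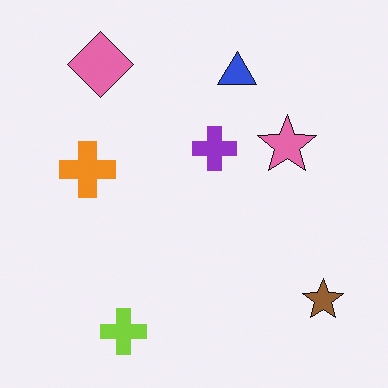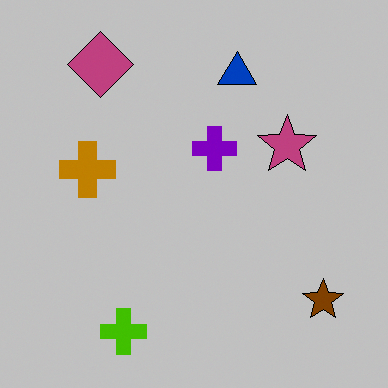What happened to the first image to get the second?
The second image is the first heavily posterized to just a handful of flat colors.

Each flat color has snapped to a coarser quantized level — most visibly, the near-white background has dropped to a flat grey.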